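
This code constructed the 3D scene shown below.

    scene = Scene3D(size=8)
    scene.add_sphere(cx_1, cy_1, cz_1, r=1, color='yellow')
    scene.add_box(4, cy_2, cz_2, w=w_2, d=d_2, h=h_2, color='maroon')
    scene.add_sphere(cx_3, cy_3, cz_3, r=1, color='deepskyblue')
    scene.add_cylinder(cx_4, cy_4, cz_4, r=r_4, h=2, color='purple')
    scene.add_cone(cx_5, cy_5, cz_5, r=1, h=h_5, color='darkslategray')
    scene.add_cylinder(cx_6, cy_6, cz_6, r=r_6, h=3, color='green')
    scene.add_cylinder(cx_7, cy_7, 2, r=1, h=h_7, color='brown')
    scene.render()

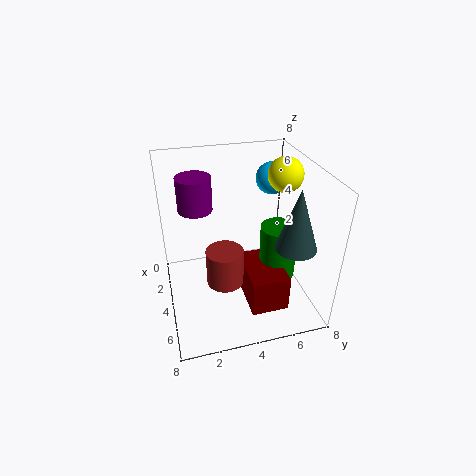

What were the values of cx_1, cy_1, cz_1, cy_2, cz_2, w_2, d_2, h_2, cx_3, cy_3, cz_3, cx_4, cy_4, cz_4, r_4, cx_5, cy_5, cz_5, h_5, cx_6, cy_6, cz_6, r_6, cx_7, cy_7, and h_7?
cx_1 = 3
cy_1 = 7
cz_1 = 7
cy_2 = 4
cz_2 = 1
w_2 = 3
d_2 = 2
h_2 = 2
cx_3 = 1
cy_3 = 7
cz_3 = 6
cx_4 = 2
cy_4 = 2
cz_4 = 5
r_4 = 1
cx_5 = 7
cy_5 = 6
cz_5 = 5
h_5 = 3
cx_6 = 5
cy_6 = 6
cz_6 = 2
r_6 = 1
cx_7 = 5
cy_7 = 3
h_7 = 2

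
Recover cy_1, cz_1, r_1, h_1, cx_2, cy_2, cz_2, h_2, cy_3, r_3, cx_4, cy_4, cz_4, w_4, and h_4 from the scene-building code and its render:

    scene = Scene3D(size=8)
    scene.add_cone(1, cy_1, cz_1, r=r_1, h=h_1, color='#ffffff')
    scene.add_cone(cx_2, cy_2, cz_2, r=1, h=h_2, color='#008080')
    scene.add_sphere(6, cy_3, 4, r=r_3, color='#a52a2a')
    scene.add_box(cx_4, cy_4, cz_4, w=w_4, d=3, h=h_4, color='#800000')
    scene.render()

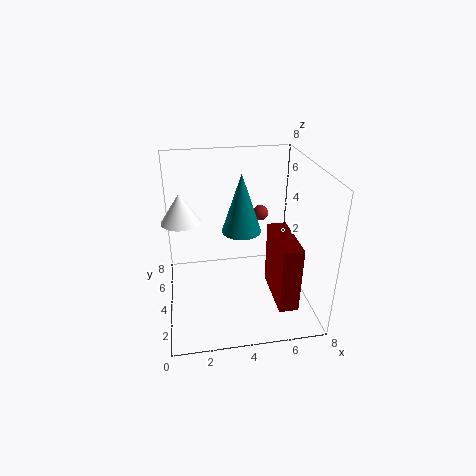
cy_1 = 3.5; cz_1 = 5.5; r_1 = 1; h_1 = 1.5; cx_2 = 4; cy_2 = 3; cz_2 = 5; h_2 = 3; cy_3 = 7; r_3 = 0.5; cx_4 = 5.5; cy_4 = 0.5; cz_4 = 1.5; w_4 = 1; h_4 = 3.5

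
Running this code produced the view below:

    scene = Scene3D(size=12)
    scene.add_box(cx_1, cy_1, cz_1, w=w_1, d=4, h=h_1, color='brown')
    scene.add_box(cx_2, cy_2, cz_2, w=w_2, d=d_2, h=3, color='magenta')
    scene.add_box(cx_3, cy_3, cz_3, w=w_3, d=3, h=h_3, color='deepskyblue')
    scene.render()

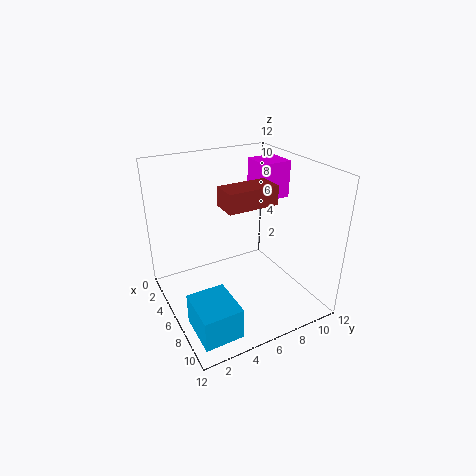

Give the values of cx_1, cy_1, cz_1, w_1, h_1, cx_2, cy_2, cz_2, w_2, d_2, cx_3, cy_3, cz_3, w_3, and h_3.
cx_1 = 6.5
cy_1 = 4
cz_1 = 9.5
w_1 = 2
h_1 = 1.5
cx_2 = 4
cy_2 = 8
cz_2 = 9
w_2 = 2.5
d_2 = 2.5
cx_3 = 8
cy_3 = 0.5
cz_3 = 1
w_3 = 3.5
h_3 = 2.5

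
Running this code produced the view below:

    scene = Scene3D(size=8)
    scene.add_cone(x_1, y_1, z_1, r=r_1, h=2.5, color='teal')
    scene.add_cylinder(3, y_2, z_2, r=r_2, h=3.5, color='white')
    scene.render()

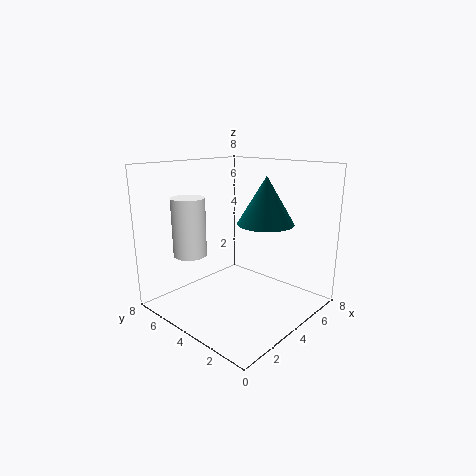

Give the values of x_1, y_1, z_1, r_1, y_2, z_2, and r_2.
x_1 = 4.5, y_1 = 2.5, z_1 = 5, r_1 = 1.5, y_2 = 7, z_2 = 2.5, r_2 = 1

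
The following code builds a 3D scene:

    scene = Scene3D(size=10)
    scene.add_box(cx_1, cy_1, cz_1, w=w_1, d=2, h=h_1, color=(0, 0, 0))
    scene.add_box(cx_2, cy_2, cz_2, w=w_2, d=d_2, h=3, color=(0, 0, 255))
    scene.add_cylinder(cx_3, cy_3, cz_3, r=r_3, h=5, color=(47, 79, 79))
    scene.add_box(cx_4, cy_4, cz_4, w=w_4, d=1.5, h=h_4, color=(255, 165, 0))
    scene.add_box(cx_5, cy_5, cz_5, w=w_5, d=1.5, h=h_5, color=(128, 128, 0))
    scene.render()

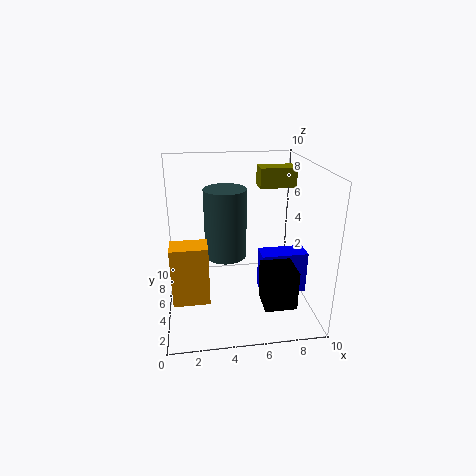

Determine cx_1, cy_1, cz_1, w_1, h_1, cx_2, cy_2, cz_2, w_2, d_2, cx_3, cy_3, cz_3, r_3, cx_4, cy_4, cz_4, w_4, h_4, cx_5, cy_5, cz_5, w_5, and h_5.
cx_1 = 6; cy_1 = 0.5; cz_1 = 2; w_1 = 2; h_1 = 2.5; cx_2 = 6.5; cy_2 = 3.75; cz_2 = 1; w_2 = 3.25; d_2 = 1.5; cx_3 = 4.25; cy_3 = 6; cz_3 = 3.25; r_3 = 1.5; cx_4 = 0.5; cy_4 = 1.5; cz_4 = 2.25; w_4 = 2.25; h_4 = 3.75; cx_5 = 7; cy_5 = 7.25; cz_5 = 7.75; w_5 = 2.75; h_5 = 1.5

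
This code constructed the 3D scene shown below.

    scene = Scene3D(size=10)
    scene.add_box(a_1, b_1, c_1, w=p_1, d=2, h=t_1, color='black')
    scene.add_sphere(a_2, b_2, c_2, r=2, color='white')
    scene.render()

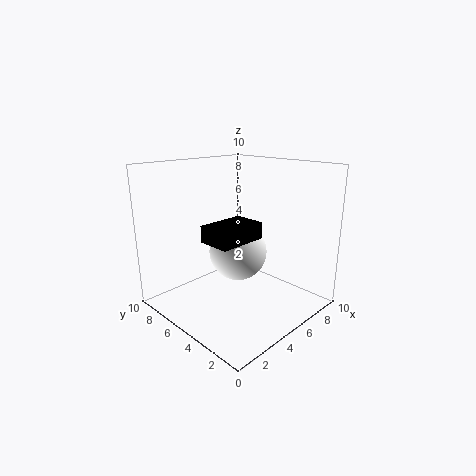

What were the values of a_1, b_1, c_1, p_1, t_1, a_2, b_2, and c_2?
a_1 = 1, b_1 = 2, c_1 = 6, p_1 = 3, t_1 = 1, a_2 = 5, b_2 = 5, c_2 = 4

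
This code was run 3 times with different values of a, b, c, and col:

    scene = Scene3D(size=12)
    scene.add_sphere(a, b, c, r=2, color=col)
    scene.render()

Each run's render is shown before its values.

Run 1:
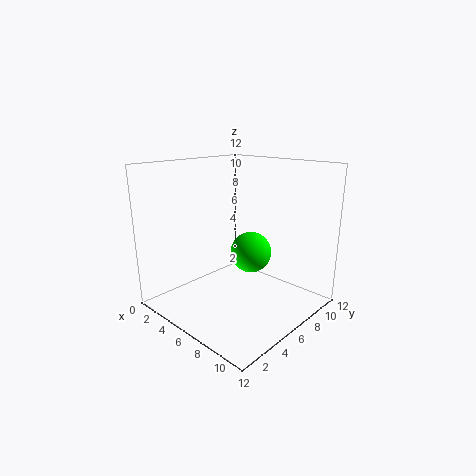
a = 4; b = 10; c = 3; col = 'lime'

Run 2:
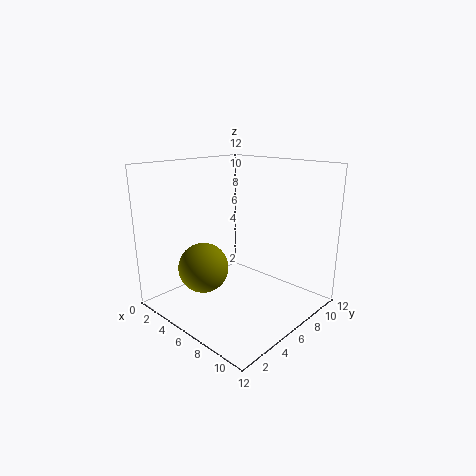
a = 5; b = 3; c = 4; col = 'olive'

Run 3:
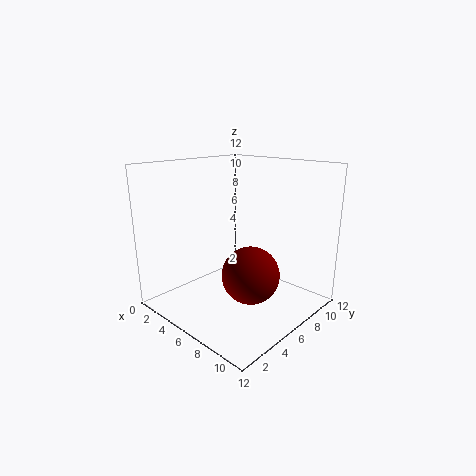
a = 10; b = 3; c = 5; col = 'maroon'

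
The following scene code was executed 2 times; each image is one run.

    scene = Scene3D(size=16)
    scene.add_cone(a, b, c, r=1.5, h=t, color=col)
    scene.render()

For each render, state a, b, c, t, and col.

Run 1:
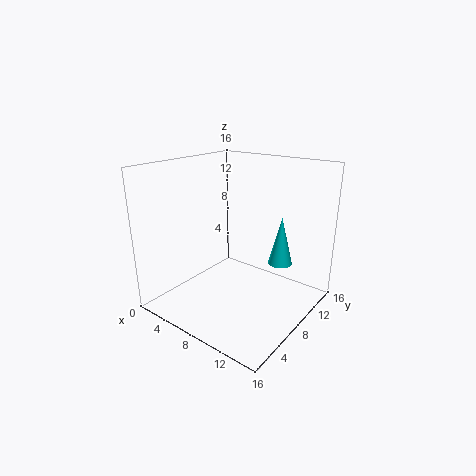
a = 10.25, b = 13.75, c = 3.25, t = 6, col = 'cyan'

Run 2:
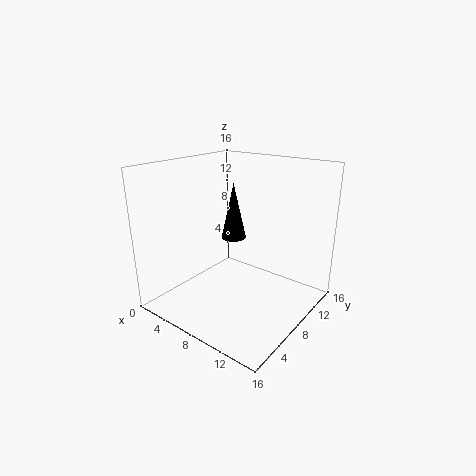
a = 5.25, b = 10.75, c = 6.5, t = 6.75, col = 'black'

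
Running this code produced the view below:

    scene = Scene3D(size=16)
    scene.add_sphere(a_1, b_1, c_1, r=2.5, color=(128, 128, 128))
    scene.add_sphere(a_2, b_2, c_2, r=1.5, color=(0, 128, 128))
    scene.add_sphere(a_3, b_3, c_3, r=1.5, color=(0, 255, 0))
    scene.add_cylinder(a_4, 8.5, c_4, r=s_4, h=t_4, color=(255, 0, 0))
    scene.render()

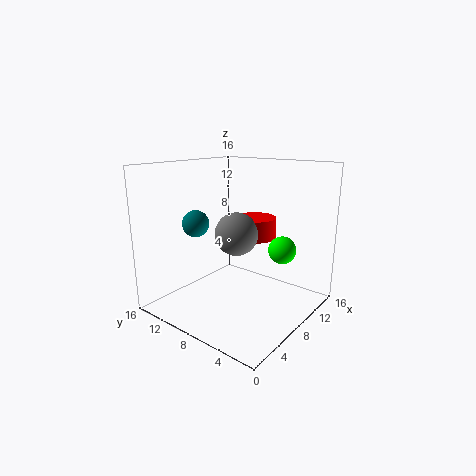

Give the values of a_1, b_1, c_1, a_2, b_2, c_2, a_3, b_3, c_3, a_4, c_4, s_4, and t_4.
a_1 = 9, b_1 = 9, c_1 = 8, a_2 = 5.5, b_2 = 12, c_2 = 9.5, a_3 = 10, b_3 = 3.5, c_3 = 7, a_4 = 12, c_4 = 7, s_4 = 2.5, t_4 = 2.5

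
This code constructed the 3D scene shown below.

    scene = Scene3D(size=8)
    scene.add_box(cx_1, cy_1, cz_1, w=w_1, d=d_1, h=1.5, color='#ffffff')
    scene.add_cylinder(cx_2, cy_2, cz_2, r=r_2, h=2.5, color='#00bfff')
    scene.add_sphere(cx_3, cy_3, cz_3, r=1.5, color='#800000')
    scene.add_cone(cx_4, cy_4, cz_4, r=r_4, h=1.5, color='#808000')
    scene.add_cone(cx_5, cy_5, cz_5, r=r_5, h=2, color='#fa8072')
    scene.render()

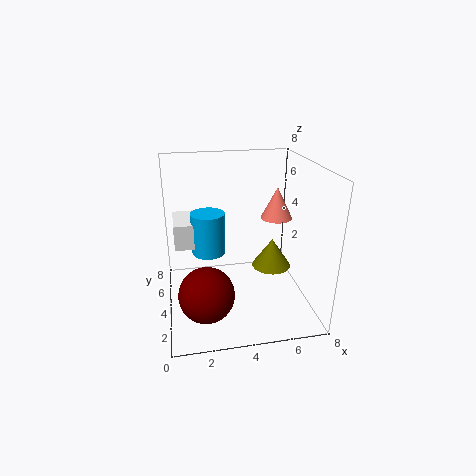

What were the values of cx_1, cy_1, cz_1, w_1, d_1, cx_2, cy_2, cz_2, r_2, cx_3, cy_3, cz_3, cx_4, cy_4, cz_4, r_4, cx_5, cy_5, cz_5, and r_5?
cx_1 = 0.5; cy_1 = 5; cz_1 = 3; w_1 = 2; d_1 = 2.5; cx_2 = 2.5; cy_2 = 5.5; cz_2 = 2.5; r_2 = 1; cx_3 = 2; cy_3 = 2.5; cz_3 = 1.5; cx_4 = 5.5; cy_4 = 2.5; cz_4 = 3; r_4 = 1; cx_5 = 7; cy_5 = 6.5; cz_5 = 4; r_5 = 1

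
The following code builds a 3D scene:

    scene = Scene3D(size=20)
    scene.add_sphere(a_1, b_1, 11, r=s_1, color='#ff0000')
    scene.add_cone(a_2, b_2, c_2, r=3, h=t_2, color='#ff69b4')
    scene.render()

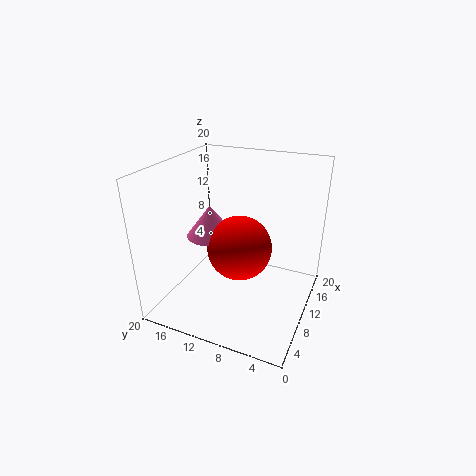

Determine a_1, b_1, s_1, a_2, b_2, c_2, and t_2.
a_1 = 6; b_1 = 8; s_1 = 4; a_2 = 6; b_2 = 12; c_2 = 12; t_2 = 4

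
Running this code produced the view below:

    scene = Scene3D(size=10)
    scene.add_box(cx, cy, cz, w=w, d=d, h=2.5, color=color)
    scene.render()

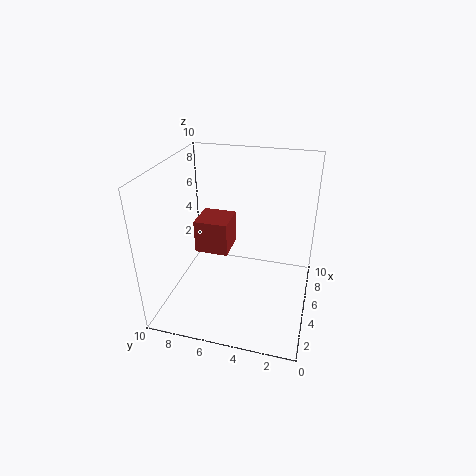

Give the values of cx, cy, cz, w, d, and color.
cx = 5.5, cy = 6, cz = 3, w = 2.5, d = 2.5, color = 'brown'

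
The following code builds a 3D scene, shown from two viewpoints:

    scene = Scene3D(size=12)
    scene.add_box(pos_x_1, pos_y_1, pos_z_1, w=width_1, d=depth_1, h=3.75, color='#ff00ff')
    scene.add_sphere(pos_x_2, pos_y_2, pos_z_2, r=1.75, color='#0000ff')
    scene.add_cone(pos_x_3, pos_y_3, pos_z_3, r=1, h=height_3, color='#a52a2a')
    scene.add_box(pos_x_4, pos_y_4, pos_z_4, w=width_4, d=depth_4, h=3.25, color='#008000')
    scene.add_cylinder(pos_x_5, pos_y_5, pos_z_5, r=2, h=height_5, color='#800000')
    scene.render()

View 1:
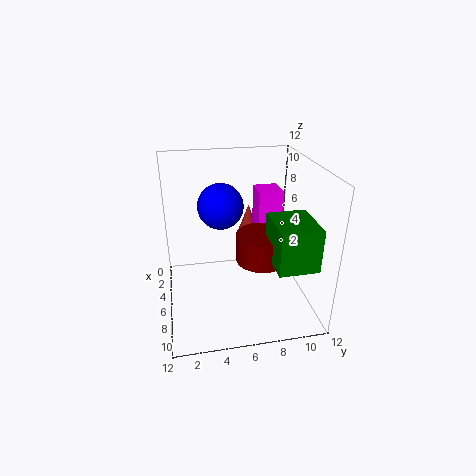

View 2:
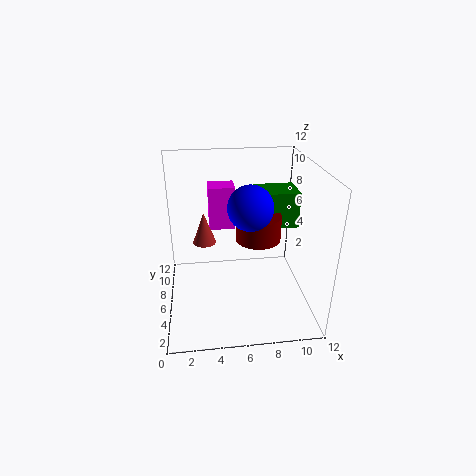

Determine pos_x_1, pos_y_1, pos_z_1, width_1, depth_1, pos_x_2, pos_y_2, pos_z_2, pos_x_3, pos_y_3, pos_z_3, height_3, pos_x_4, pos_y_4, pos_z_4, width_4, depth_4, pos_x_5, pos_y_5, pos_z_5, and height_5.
pos_x_1 = 3.75
pos_y_1 = 7.75
pos_z_1 = 6
width_1 = 2.25
depth_1 = 2
pos_x_2 = 6.75
pos_y_2 = 4.5
pos_z_2 = 9.25
pos_x_3 = 3.25
pos_y_3 = 7.5
pos_z_3 = 5
height_3 = 2.75
pos_x_4 = 8
pos_y_4 = 7.75
pos_z_4 = 5.75
width_4 = 3.75
depth_4 = 3
pos_x_5 = 8
pos_y_5 = 7.5
pos_z_5 = 5
height_5 = 2.25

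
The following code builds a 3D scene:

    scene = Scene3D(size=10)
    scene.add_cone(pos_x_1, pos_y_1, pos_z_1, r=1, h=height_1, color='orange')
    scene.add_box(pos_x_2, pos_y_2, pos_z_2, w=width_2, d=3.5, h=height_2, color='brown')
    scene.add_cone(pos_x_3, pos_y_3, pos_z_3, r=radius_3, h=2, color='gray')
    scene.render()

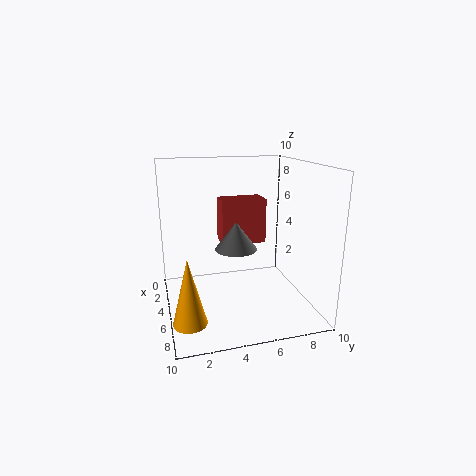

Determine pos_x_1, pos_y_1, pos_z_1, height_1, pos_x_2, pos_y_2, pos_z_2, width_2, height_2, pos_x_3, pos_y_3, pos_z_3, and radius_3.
pos_x_1 = 9, pos_y_1 = 1, pos_z_1 = 1.5, height_1 = 4, pos_x_2 = 0.5, pos_y_2 = 4.5, pos_z_2 = 3.5, width_2 = 2, height_2 = 3.5, pos_x_3 = 4.5, pos_y_3 = 5, pos_z_3 = 4, radius_3 = 1.5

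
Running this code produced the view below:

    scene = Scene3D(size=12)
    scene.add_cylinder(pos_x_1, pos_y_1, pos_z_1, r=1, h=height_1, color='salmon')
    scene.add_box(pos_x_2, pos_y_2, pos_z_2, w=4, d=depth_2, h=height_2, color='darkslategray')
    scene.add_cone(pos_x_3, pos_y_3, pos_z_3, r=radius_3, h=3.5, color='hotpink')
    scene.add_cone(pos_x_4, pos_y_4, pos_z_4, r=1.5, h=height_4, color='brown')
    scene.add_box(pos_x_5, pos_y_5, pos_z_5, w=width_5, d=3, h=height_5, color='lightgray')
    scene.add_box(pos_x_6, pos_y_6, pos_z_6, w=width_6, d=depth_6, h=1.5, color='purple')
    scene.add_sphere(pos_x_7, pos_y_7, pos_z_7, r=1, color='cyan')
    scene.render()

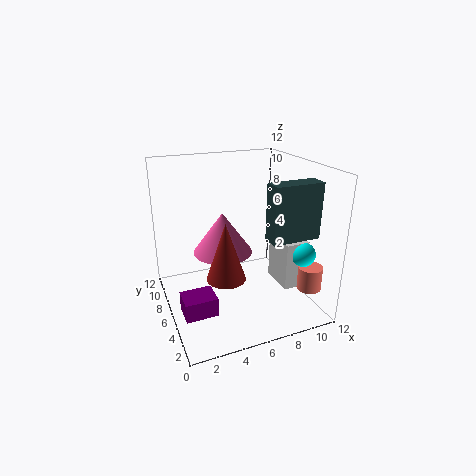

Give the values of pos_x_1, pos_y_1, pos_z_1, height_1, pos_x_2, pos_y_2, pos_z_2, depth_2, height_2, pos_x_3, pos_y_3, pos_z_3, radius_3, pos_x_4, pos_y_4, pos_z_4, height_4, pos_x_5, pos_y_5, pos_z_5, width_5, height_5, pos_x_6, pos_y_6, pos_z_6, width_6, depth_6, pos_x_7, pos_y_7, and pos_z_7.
pos_x_1 = 11, pos_y_1 = 2.5, pos_z_1 = 2, height_1 = 2, pos_x_2 = 7.5, pos_y_2 = 2.5, pos_z_2 = 6.5, depth_2 = 1.5, height_2 = 4.5, pos_x_3 = 5, pos_y_3 = 7, pos_z_3 = 4.5, radius_3 = 2.5, pos_x_4 = 4, pos_y_4 = 3.5, pos_z_4 = 4, height_4 = 4.5, pos_x_5 = 9, pos_y_5 = 3, pos_z_5 = 2, width_5 = 2, height_5 = 4, pos_x_6 = 0.5, pos_y_6 = 2.5, pos_z_6 = 1.5, width_6 = 2.5, depth_6 = 2, pos_x_7 = 10.5, pos_y_7 = 3, pos_z_7 = 5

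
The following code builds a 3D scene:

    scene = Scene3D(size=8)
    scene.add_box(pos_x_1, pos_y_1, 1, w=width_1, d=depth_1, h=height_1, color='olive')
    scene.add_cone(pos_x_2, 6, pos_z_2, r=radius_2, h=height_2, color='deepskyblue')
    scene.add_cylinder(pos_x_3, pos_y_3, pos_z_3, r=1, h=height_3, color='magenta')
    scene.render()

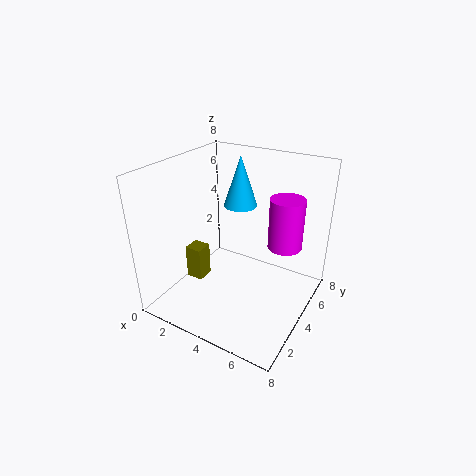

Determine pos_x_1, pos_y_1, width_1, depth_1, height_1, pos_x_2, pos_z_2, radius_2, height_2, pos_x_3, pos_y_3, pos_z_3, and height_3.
pos_x_1 = 1
pos_y_1 = 3
width_1 = 1
depth_1 = 1
height_1 = 2
pos_x_2 = 3
pos_z_2 = 5
radius_2 = 1
height_2 = 3
pos_x_3 = 6
pos_y_3 = 6
pos_z_3 = 3
height_3 = 3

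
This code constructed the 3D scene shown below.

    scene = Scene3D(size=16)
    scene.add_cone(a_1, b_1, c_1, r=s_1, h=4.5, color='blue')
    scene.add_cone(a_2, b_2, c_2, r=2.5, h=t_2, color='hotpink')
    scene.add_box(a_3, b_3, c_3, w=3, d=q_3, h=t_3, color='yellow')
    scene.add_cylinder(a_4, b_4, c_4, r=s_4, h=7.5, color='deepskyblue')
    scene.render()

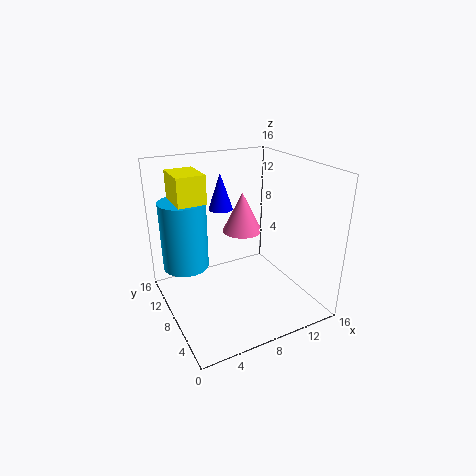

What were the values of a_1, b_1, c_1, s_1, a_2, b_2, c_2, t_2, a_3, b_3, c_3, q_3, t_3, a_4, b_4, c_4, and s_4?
a_1 = 8.5
b_1 = 13.5
c_1 = 9.5
s_1 = 1.5
a_2 = 11
b_2 = 12.5
c_2 = 6.5
t_2 = 5
a_3 = 1.5
b_3 = 8
c_3 = 12.5
q_3 = 4
t_3 = 3
a_4 = 2.5
b_4 = 10
c_4 = 5
s_4 = 2.5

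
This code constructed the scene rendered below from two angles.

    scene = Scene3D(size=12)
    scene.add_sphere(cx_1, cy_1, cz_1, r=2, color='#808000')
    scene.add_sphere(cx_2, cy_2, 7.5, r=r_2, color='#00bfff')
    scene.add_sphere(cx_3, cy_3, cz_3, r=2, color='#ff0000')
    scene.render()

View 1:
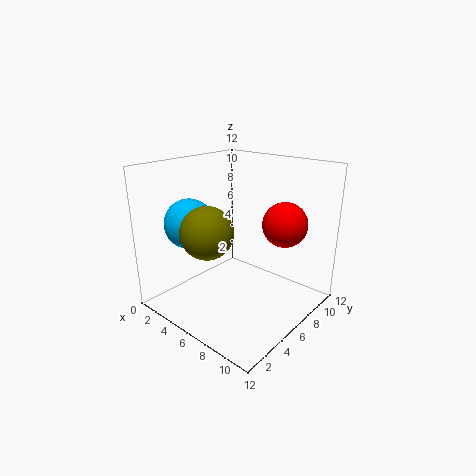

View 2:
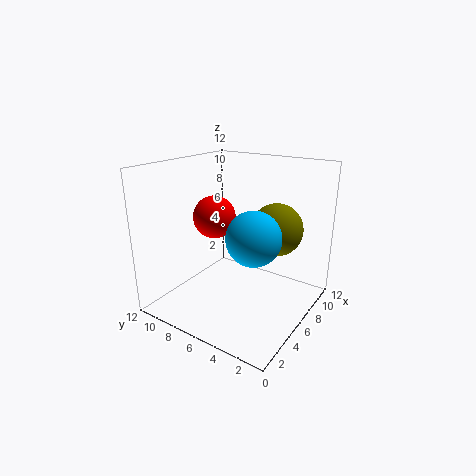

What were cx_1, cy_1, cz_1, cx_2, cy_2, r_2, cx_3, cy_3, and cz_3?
cx_1 = 6
cy_1 = 2.5
cz_1 = 7.5
cx_2 = 3.5
cy_2 = 3
r_2 = 2
cx_3 = 8
cy_3 = 10
cz_3 = 6.5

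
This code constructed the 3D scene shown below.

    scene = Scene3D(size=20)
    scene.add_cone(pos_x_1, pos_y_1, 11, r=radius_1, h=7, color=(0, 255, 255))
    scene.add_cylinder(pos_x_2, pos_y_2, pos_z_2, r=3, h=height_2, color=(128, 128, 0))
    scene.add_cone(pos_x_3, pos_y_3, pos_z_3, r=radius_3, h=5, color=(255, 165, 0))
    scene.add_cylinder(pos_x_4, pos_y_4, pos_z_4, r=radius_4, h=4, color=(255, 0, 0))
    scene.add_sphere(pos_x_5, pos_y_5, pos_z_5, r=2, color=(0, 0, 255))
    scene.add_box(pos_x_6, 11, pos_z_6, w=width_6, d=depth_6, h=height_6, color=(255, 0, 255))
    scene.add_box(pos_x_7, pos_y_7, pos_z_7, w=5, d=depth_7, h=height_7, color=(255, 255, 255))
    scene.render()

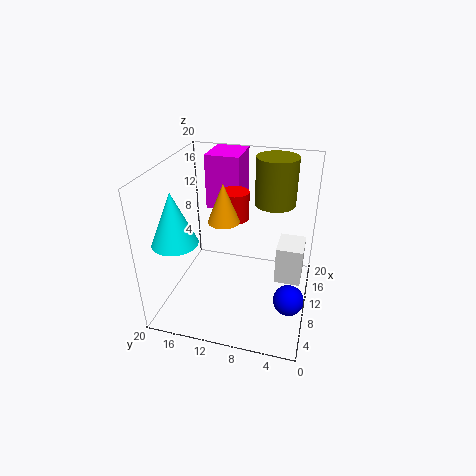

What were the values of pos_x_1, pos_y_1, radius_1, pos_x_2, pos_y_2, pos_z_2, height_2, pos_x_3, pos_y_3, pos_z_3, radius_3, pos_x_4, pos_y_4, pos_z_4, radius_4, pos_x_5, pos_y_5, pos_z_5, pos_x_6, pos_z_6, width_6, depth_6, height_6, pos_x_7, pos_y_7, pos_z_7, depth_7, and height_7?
pos_x_1 = 5
pos_y_1 = 17
radius_1 = 3
pos_x_2 = 16
pos_y_2 = 6
pos_z_2 = 13
height_2 = 7
pos_x_3 = 7
pos_y_3 = 11
pos_z_3 = 14
radius_3 = 2
pos_x_4 = 12
pos_y_4 = 11
pos_z_4 = 12
radius_4 = 2
pos_x_5 = 6
pos_y_5 = 2
pos_z_5 = 4
pos_x_6 = 14
pos_z_6 = 12
width_6 = 6
depth_6 = 5
height_6 = 8
pos_x_7 = 13
pos_y_7 = 1
pos_z_7 = 1
depth_7 = 4
height_7 = 6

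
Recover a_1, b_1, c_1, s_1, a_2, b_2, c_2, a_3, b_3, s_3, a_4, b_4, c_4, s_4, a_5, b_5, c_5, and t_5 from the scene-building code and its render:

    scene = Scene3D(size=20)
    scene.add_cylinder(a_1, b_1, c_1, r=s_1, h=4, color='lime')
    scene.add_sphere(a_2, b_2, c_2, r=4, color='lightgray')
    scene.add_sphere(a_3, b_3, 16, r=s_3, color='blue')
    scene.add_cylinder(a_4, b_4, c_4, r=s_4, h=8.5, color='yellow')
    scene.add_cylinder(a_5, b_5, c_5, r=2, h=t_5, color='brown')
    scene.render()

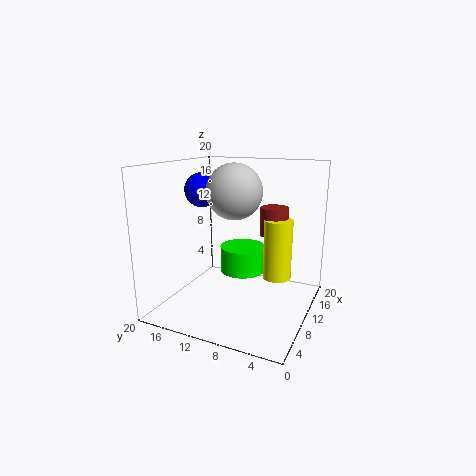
a_1 = 15; b_1 = 11.5; c_1 = 3; s_1 = 3.5; a_2 = 12; b_2 = 11.5; c_2 = 16; a_3 = 11.5; b_3 = 16.5; s_3 = 2.5; a_4 = 12.5; b_4 = 5; c_4 = 4; s_4 = 2; a_5 = 13.5; b_5 = 6; c_5 = 10; t_5 = 4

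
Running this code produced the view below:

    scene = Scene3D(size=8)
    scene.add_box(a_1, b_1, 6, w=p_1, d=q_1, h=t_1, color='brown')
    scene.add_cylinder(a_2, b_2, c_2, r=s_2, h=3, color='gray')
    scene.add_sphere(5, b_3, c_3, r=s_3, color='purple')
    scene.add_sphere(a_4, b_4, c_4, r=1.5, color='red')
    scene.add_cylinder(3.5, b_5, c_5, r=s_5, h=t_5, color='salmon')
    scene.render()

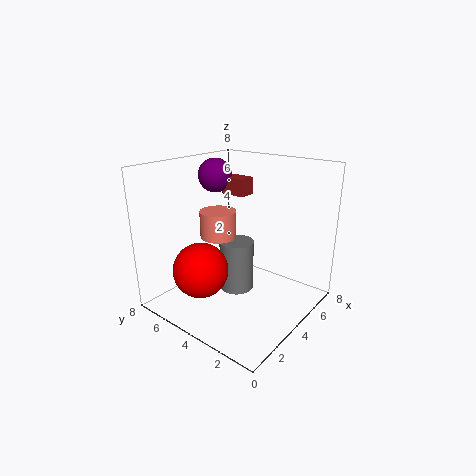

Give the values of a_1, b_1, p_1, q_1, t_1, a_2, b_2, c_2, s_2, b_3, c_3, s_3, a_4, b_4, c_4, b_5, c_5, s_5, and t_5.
a_1 = 5, b_1 = 4.5, p_1 = 1, q_1 = 1.5, t_1 = 1, a_2 = 4.5, b_2 = 4.5, c_2 = 0.5, s_2 = 1, b_3 = 6.5, c_3 = 7, s_3 = 1, a_4 = 2, b_4 = 5, c_4 = 2.5, b_5 = 5, c_5 = 4, s_5 = 1, t_5 = 1.5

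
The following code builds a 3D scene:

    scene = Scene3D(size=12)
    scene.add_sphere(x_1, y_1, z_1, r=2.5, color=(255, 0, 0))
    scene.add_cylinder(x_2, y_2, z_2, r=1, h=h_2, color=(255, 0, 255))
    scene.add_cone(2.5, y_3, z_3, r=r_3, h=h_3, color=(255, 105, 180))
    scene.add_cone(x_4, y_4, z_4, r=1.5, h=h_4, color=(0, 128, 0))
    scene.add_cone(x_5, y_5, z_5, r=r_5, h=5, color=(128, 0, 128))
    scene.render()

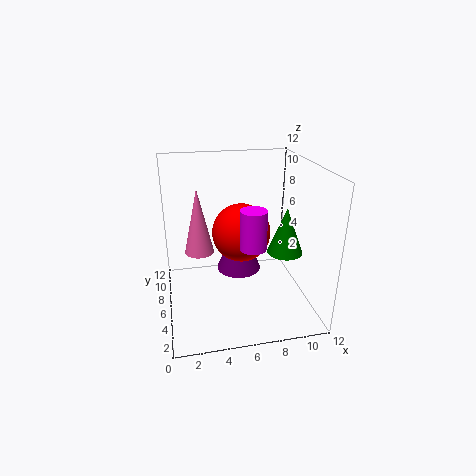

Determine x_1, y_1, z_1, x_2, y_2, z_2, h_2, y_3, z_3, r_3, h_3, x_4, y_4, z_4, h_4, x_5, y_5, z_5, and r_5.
x_1 = 6.5; y_1 = 7; z_1 = 6; x_2 = 6.5; y_2 = 3; z_2 = 6.5; h_2 = 3; y_3 = 2.5; z_3 = 7; r_3 = 1; h_3 = 4.5; x_4 = 10; y_4 = 5.5; z_4 = 4.5; h_4 = 4; x_5 = 6.5; y_5 = 8; z_5 = 2; r_5 = 2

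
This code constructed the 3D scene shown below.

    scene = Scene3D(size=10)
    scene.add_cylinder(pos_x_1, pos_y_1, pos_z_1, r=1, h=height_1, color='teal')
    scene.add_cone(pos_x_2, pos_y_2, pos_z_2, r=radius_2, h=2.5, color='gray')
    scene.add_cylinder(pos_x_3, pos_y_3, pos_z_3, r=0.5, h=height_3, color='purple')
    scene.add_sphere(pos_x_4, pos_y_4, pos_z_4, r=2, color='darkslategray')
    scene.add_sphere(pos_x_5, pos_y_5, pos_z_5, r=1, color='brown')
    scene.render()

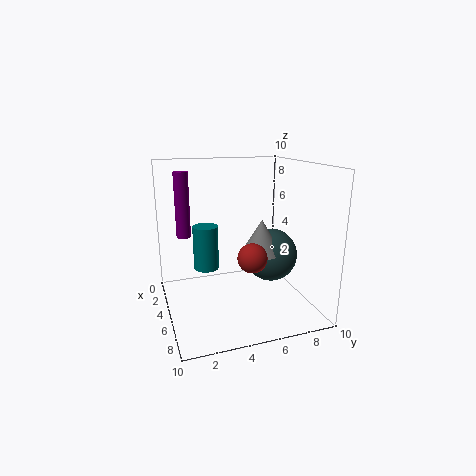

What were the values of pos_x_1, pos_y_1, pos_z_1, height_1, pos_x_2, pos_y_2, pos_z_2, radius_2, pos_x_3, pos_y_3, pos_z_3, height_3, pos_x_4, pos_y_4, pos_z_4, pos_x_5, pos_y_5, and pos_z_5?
pos_x_1 = 1.5; pos_y_1 = 3.5; pos_z_1 = 1.5; height_1 = 3.5; pos_x_2 = 4.5; pos_y_2 = 7; pos_z_2 = 3.5; radius_2 = 1.5; pos_x_3 = 3.5; pos_y_3 = 1.5; pos_z_3 = 5; height_3 = 4.5; pos_x_4 = 4; pos_y_4 = 8; pos_z_4 = 3; pos_x_5 = 6.5; pos_y_5 = 5.5; pos_z_5 = 4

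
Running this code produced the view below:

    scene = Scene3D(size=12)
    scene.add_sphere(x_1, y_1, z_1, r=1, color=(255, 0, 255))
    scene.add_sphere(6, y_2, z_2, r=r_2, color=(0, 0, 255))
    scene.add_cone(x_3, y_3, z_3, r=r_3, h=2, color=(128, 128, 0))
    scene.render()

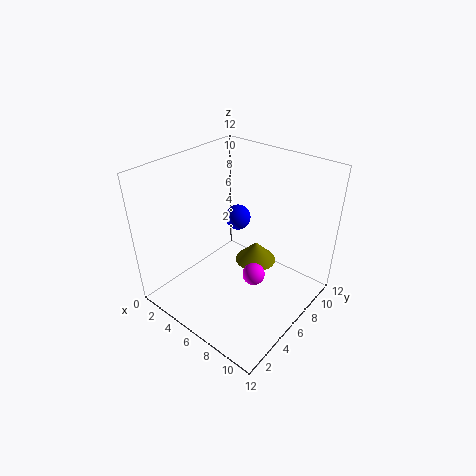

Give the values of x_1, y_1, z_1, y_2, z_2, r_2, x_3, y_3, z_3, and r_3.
x_1 = 7; y_1 = 7; z_1 = 2; y_2 = 6; z_2 = 8; r_2 = 1; x_3 = 5; y_3 = 10; z_3 = 1; r_3 = 2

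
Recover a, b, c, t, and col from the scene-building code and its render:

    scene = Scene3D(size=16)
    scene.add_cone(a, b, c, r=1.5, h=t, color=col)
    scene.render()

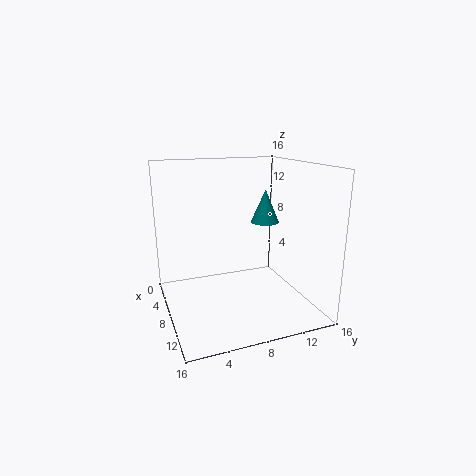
a = 9.5
b = 10.5
c = 10
t = 3.5
col = 'teal'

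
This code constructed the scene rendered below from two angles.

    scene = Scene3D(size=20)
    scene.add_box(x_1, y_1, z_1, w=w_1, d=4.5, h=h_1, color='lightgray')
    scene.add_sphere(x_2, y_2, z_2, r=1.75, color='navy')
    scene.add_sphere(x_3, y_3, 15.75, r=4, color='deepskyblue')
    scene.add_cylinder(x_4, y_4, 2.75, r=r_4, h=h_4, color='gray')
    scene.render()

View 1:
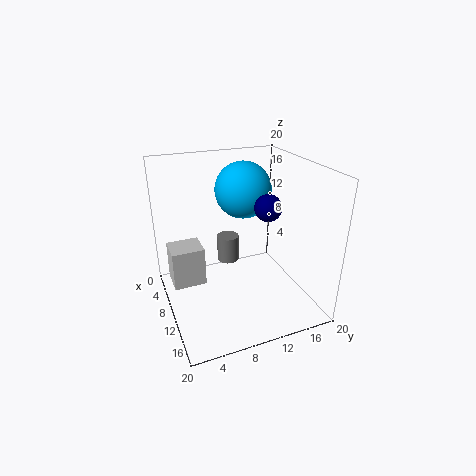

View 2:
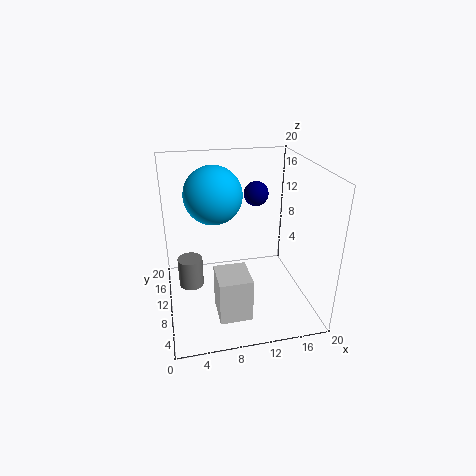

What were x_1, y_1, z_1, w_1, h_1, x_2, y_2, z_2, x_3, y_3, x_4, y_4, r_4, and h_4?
x_1 = 5.75; y_1 = 0.75; z_1 = 3.5; w_1 = 4; h_1 = 5.5; x_2 = 13.25; y_2 = 12.75; z_2 = 15.25; x_3 = 7; y_3 = 12; x_4 = 3.25; y_4 = 11; r_4 = 1.75; h_4 = 4.25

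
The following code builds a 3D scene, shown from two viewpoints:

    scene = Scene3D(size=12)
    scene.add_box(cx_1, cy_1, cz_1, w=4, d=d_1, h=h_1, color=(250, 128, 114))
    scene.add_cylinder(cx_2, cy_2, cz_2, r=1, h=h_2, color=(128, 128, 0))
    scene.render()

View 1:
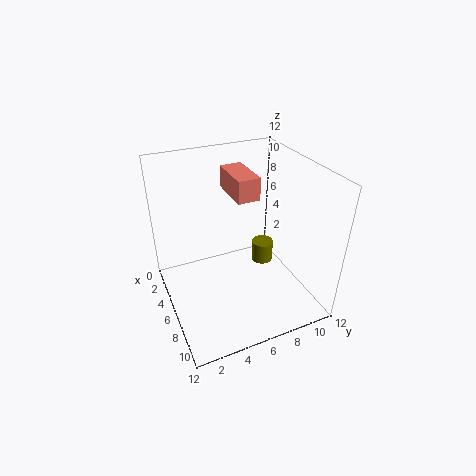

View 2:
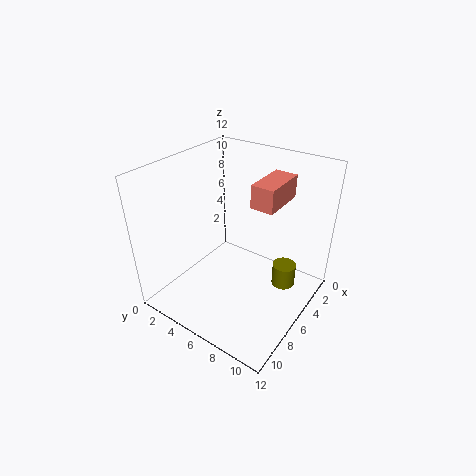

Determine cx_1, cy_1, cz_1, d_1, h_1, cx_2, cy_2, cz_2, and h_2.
cx_1 = 1, cy_1 = 6.5, cz_1 = 8.5, d_1 = 2, h_1 = 2, cx_2 = 4, cy_2 = 9.5, cz_2 = 1.5, h_2 = 2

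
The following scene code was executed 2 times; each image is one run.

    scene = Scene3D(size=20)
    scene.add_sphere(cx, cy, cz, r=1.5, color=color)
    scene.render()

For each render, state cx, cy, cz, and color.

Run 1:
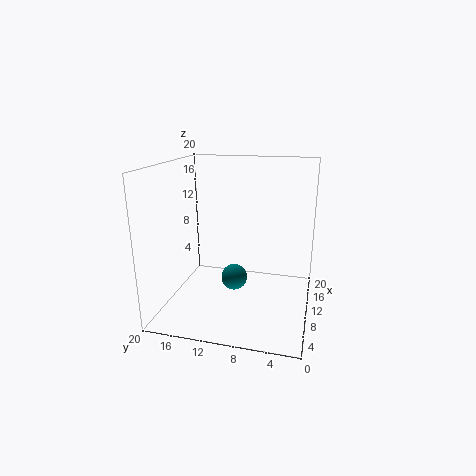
cx = 2.5; cy = 8.5; cz = 8; color = 'teal'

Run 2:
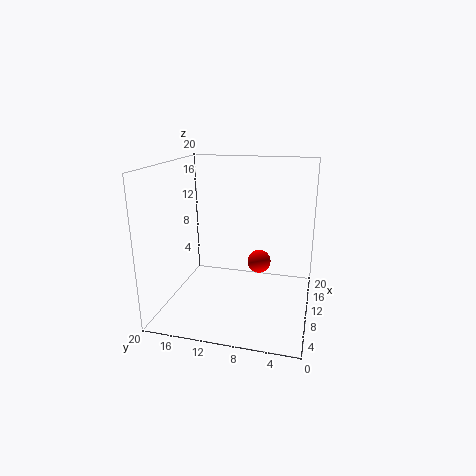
cx = 7.5; cy = 6.5; cz = 8; color = 'red'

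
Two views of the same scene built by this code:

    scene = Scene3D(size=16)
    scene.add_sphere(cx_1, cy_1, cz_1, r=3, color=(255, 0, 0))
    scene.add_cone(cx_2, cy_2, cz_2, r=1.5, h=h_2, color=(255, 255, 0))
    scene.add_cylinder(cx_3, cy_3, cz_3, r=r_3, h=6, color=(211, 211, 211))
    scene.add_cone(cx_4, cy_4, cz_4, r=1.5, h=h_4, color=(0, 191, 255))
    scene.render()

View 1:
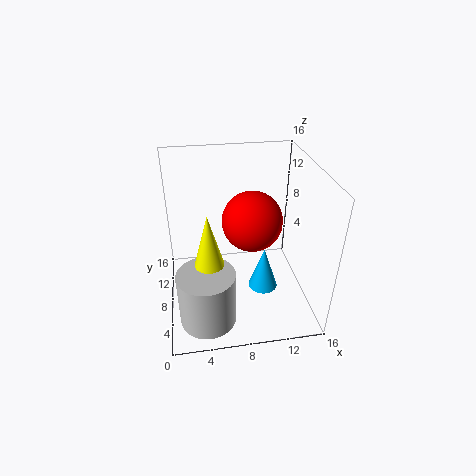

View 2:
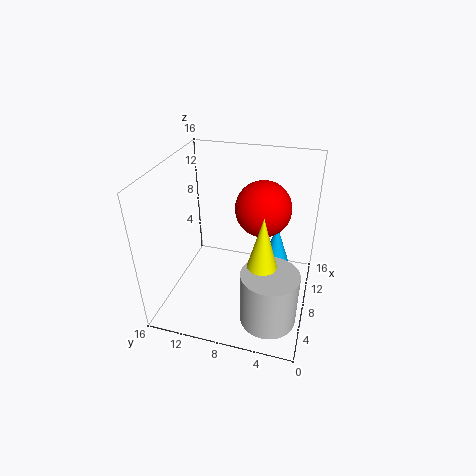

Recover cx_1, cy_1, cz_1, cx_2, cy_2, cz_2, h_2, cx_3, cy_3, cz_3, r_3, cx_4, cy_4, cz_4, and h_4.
cx_1 = 9
cy_1 = 5.5
cz_1 = 11.5
cx_2 = 4.5
cy_2 = 4.5
cz_2 = 7.5
h_2 = 5.5
cx_3 = 4
cy_3 = 3.5
cz_3 = 1
r_3 = 3
cx_4 = 10
cy_4 = 4
cz_4 = 4.5
h_4 = 4.5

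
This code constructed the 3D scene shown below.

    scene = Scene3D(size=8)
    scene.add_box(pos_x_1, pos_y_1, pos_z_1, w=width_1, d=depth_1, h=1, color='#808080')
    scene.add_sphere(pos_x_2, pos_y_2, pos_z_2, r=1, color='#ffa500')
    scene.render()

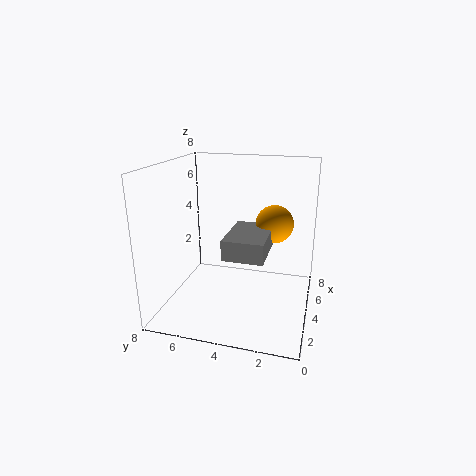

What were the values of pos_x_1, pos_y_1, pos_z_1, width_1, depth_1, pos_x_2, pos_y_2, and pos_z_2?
pos_x_1 = 1, pos_y_1 = 2, pos_z_1 = 4, width_1 = 3, depth_1 = 2, pos_x_2 = 4, pos_y_2 = 2, pos_z_2 = 5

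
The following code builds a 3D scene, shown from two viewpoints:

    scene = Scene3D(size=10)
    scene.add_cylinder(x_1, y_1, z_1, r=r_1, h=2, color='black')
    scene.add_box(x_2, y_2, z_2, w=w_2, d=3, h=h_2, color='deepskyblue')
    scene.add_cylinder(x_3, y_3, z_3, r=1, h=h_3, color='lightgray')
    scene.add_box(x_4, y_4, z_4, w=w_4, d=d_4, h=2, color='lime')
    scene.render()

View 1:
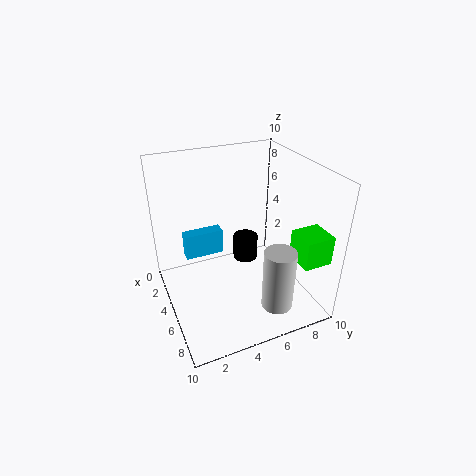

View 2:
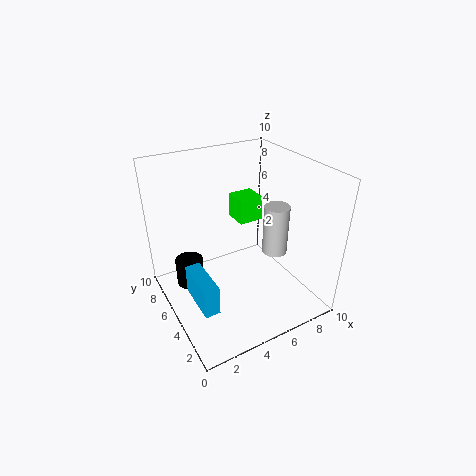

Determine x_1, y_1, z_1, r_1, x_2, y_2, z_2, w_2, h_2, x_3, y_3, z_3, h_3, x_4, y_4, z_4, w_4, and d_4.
x_1 = 2, y_1 = 7, z_1 = 1, r_1 = 1, x_2 = 1, y_2 = 2, z_2 = 2, w_2 = 1, h_2 = 2, x_3 = 9, y_3 = 6, z_3 = 2, h_3 = 4, x_4 = 7, y_4 = 8, z_4 = 4, w_4 = 2, d_4 = 2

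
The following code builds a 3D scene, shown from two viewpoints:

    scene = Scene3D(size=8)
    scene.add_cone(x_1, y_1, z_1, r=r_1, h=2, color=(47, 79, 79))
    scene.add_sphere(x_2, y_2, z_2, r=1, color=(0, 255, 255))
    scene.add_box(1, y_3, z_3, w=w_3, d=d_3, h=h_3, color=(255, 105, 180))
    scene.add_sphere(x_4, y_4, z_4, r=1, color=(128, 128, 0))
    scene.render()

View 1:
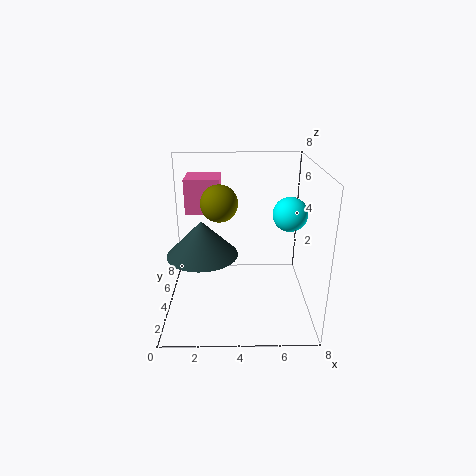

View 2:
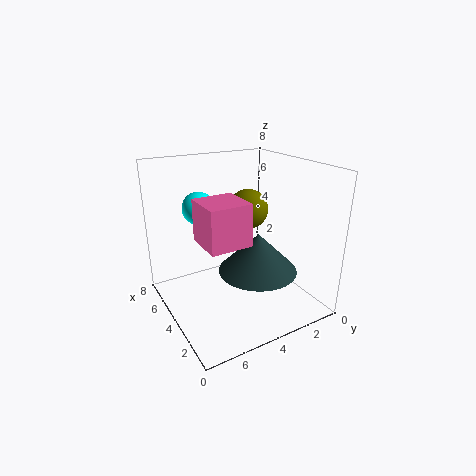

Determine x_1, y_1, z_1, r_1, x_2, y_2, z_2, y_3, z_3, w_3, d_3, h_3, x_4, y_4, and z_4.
x_1 = 2, y_1 = 4, z_1 = 3, r_1 = 2, x_2 = 7, y_2 = 5, z_2 = 5, y_3 = 5, z_3 = 5, w_3 = 2, d_3 = 2, h_3 = 2, x_4 = 3, y_4 = 4, z_4 = 6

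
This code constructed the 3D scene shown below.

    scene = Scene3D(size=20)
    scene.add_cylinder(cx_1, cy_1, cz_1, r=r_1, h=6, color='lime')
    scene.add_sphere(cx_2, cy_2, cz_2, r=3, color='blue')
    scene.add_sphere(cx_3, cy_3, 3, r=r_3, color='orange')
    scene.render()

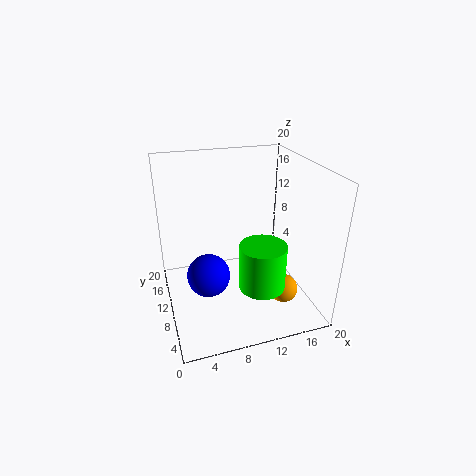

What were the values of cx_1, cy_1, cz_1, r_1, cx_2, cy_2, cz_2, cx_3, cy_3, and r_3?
cx_1 = 11.5, cy_1 = 4.5, cz_1 = 5.5, r_1 = 3, cx_2 = 5.5, cy_2 = 9.5, cz_2 = 5, cx_3 = 15.5, cy_3 = 6, r_3 = 2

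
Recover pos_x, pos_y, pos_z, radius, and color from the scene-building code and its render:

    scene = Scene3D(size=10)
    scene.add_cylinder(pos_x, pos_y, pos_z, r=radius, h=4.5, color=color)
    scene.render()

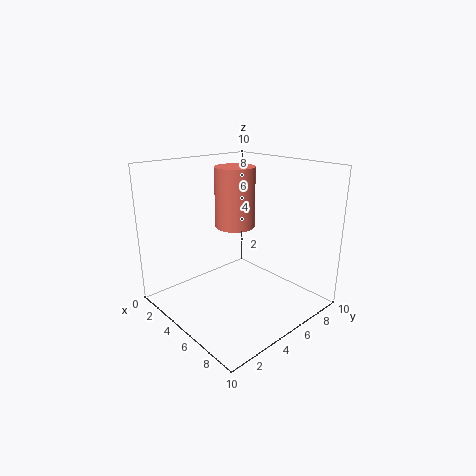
pos_x = 3; pos_y = 6.5; pos_z = 5; radius = 1.5; color = 'salmon'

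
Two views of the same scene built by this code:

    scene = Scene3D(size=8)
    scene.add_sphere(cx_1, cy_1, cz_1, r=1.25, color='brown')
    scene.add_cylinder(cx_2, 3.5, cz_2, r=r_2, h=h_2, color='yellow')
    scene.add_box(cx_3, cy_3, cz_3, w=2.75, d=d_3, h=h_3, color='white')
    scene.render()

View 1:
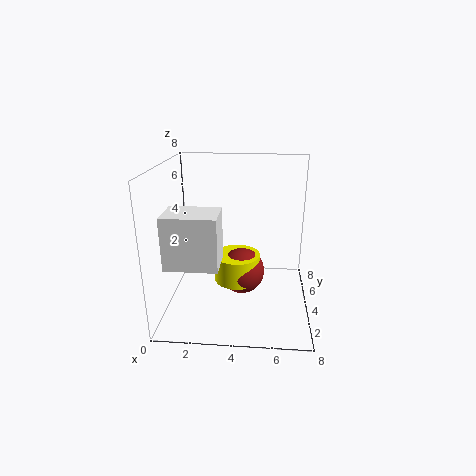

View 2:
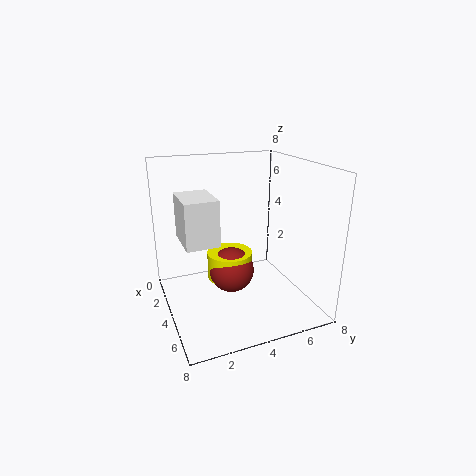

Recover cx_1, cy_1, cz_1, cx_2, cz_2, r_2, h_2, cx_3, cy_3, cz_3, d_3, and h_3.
cx_1 = 4.25
cy_1 = 3.5
cz_1 = 2.25
cx_2 = 4
cz_2 = 1.75
r_2 = 1.25
h_2 = 1.5
cx_3 = 0.5
cy_3 = 1.25
cz_3 = 3.25
d_3 = 2
h_3 = 2.75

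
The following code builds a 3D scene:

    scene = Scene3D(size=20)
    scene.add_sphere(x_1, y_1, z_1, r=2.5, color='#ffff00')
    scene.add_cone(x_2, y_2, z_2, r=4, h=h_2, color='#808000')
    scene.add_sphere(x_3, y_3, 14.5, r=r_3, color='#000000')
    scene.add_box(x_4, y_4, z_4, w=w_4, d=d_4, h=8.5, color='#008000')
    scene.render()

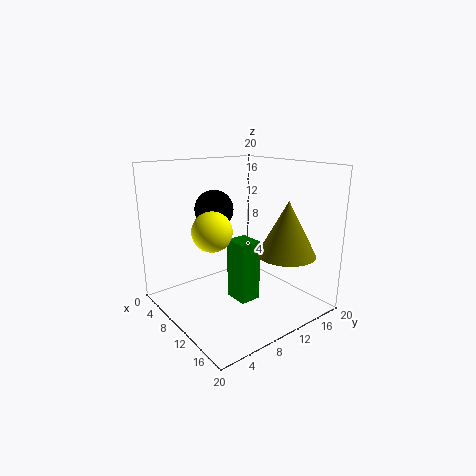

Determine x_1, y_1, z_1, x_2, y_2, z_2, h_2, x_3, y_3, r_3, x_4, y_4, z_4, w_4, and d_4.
x_1 = 12
y_1 = 4.5
z_1 = 12.5
x_2 = 15
y_2 = 14.5
z_2 = 8
h_2 = 7.5
x_3 = 9.5
y_3 = 6.5
r_3 = 2.5
x_4 = 9.5
y_4 = 8.5
z_4 = 1.5
w_4 = 3.5
d_4 = 3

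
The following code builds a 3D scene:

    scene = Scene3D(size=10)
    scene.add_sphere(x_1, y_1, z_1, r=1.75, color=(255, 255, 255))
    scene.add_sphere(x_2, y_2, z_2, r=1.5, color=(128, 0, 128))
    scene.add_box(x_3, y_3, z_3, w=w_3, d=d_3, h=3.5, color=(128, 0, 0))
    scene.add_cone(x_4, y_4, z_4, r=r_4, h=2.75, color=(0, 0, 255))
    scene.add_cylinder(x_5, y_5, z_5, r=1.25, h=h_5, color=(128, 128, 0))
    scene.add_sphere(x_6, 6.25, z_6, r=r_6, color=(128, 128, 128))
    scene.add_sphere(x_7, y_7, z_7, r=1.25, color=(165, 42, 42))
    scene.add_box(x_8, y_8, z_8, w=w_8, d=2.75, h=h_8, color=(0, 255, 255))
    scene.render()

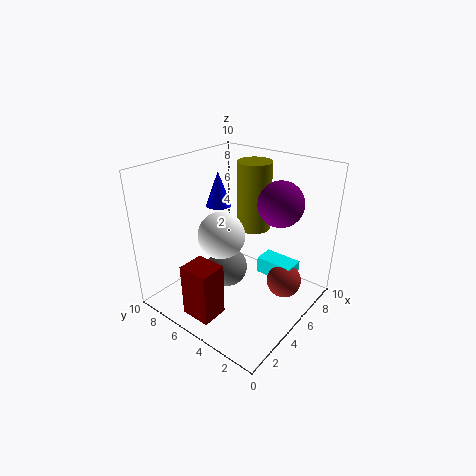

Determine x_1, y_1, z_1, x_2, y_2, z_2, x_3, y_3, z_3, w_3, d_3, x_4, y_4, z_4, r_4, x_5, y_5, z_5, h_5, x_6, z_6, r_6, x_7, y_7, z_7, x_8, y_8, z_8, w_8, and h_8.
x_1 = 5.25; y_1 = 6.75; z_1 = 4.5; x_2 = 6.25; y_2 = 2.5; z_2 = 7.75; x_3 = 0.25; y_3 = 3.75; z_3 = 1.25; w_3 = 1.75; d_3 = 2; x_4 = 7.25; y_4 = 8.75; z_4 = 5.75; r_4 = 1; x_5 = 7.5; y_5 = 5.5; z_5 = 4.75; h_5 = 5; x_6 = 5.25; z_6 = 2; r_6 = 1.5; x_7 = 7; y_7 = 2.25; z_7 = 1.5; x_8 = 6.75; y_8 = 1.75; z_8 = 1.5; w_8 = 1.5; h_8 = 1.25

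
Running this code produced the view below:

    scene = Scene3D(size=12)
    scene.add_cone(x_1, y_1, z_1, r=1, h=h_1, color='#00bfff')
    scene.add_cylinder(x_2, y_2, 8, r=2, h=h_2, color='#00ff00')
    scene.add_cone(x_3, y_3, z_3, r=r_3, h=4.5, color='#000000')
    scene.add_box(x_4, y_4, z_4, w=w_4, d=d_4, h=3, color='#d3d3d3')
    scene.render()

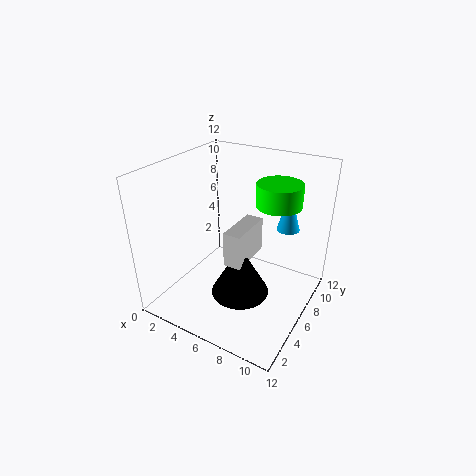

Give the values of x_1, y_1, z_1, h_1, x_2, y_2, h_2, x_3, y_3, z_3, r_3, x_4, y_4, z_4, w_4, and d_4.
x_1 = 9; y_1 = 9.5; z_1 = 6; h_1 = 3.5; x_2 = 8; y_2 = 9.5; h_2 = 2; x_3 = 6.5; y_3 = 5.5; z_3 = 1; r_3 = 2.5; x_4 = 5.5; y_4 = 4.5; z_4 = 4; w_4 = 1.5; d_4 = 4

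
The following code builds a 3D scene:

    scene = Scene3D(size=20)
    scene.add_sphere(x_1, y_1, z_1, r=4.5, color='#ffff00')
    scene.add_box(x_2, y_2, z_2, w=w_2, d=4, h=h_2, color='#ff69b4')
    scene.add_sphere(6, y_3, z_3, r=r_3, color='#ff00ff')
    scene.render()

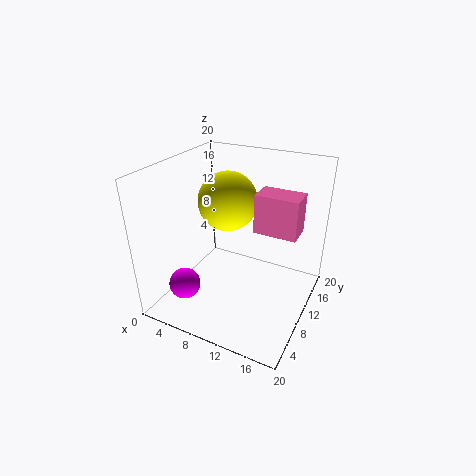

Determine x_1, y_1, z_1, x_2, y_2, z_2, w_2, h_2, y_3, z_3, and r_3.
x_1 = 6
y_1 = 14.5
z_1 = 13
x_2 = 10.5
y_2 = 14
z_2 = 9
w_2 = 6.5
h_2 = 6
y_3 = 2.5
z_3 = 6
r_3 = 2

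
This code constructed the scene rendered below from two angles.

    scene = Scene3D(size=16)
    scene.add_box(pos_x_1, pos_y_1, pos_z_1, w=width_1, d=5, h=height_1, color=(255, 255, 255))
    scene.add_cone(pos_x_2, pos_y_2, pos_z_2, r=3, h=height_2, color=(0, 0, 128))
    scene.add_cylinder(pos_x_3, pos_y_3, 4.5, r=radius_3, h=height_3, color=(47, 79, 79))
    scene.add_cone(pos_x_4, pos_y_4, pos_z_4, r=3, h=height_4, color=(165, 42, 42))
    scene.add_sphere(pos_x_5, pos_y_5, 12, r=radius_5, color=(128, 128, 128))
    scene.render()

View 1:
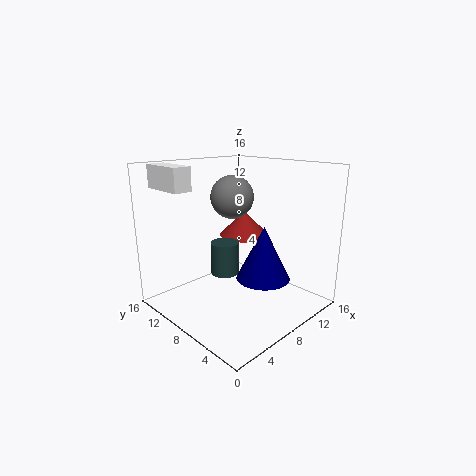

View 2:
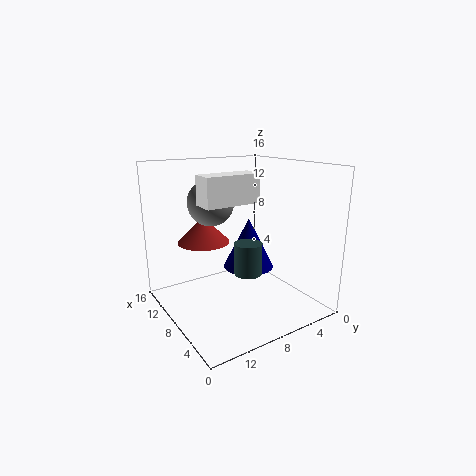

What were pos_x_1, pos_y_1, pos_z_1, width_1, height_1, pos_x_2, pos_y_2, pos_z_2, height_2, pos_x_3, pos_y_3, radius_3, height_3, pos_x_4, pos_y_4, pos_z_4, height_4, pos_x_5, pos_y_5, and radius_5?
pos_x_1 = 1.5, pos_y_1 = 10, pos_z_1 = 13.5, width_1 = 2, height_1 = 2.5, pos_x_2 = 9.5, pos_y_2 = 5.5, pos_z_2 = 3.5, height_2 = 6, pos_x_3 = 6, pos_y_3 = 8, radius_3 = 1.5, height_3 = 3.5, pos_x_4 = 11.5, pos_y_4 = 10.5, pos_z_4 = 7, height_4 = 3, pos_x_5 = 9.5, pos_y_5 = 10.5, radius_5 = 2.5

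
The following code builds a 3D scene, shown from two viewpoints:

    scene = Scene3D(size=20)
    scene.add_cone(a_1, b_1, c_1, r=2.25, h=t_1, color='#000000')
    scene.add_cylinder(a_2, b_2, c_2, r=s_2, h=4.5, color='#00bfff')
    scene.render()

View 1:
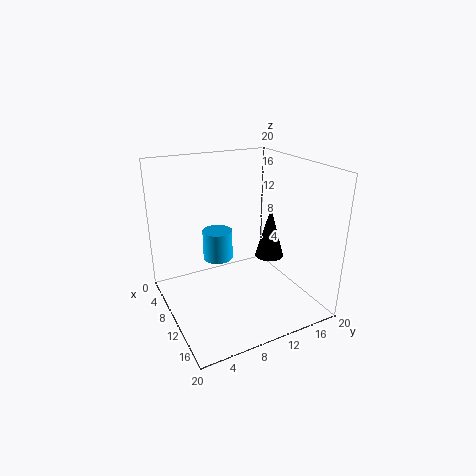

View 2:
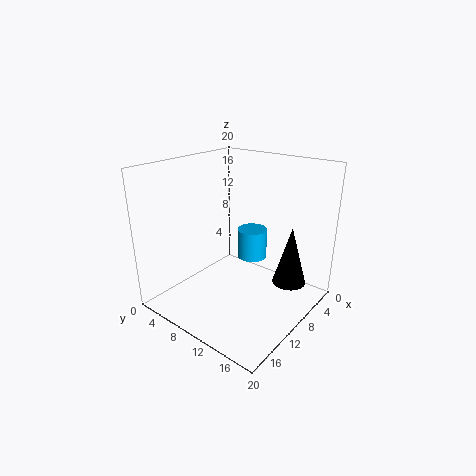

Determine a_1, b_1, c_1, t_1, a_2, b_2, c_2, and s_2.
a_1 = 7.5
b_1 = 17
c_1 = 4.5
t_1 = 8
a_2 = 5.25
b_2 = 9
c_2 = 5
s_2 = 2.25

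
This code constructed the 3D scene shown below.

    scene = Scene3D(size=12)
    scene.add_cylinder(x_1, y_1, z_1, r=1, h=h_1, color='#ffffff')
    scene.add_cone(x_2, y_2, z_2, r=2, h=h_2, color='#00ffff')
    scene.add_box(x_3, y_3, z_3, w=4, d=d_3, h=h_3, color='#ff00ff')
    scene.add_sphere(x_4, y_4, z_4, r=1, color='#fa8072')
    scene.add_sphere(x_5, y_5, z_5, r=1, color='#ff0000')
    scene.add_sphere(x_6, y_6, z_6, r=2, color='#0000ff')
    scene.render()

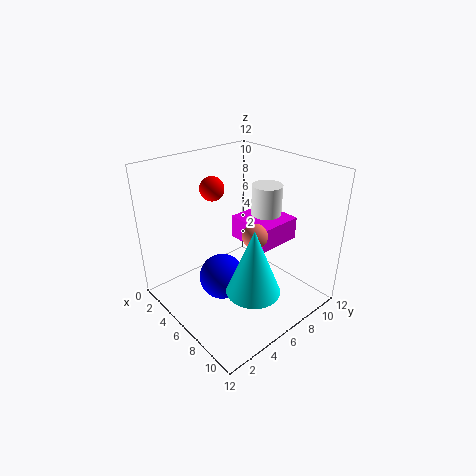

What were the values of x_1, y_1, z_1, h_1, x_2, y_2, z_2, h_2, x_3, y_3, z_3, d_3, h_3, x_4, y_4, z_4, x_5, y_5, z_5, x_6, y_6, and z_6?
x_1 = 10, y_1 = 5, z_1 = 10, h_1 = 2, x_2 = 10, y_2 = 4, z_2 = 4, h_2 = 5, x_3 = 4, y_3 = 7, z_3 = 5, d_3 = 4, h_3 = 2, x_4 = 8, y_4 = 6, z_4 = 7, x_5 = 4, y_5 = 5, z_5 = 10, x_6 = 5, y_6 = 5, z_6 = 2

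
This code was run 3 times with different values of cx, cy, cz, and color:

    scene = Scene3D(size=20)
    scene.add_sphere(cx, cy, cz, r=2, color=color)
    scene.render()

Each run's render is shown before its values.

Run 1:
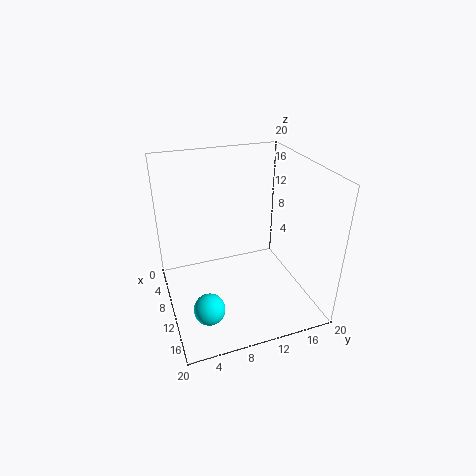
cx = 16, cy = 4, cz = 4, color = 'cyan'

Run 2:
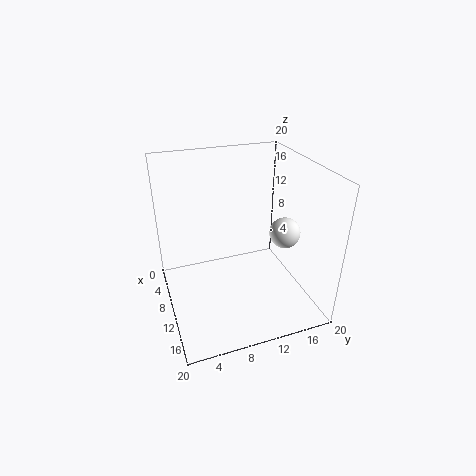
cx = 14, cy = 15, cz = 12, color = 'white'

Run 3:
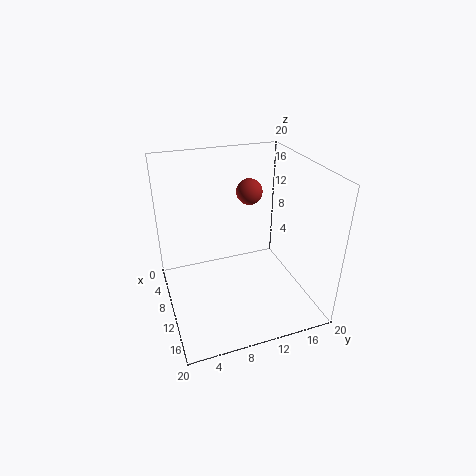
cx = 4, cy = 14, cz = 14, color = 'brown'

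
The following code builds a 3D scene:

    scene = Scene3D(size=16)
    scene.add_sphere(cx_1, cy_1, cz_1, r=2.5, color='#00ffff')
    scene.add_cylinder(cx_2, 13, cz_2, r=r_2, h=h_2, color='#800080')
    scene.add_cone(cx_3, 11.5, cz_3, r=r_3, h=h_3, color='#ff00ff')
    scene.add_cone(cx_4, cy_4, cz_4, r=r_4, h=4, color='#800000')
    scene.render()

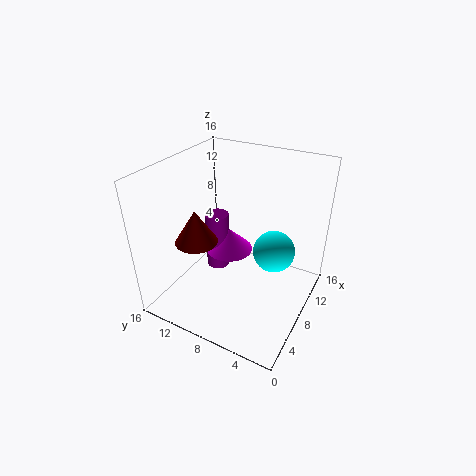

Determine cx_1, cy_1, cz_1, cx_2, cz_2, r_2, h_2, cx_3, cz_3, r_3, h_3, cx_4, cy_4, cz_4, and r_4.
cx_1 = 11.5; cy_1 = 5; cz_1 = 5; cx_2 = 11.5; cz_2 = 0.5; r_2 = 1.5; h_2 = 7.5; cx_3 = 12; cz_3 = 3; r_3 = 3; h_3 = 3; cx_4 = 7; cy_4 = 13; cz_4 = 6.5; r_4 = 2.5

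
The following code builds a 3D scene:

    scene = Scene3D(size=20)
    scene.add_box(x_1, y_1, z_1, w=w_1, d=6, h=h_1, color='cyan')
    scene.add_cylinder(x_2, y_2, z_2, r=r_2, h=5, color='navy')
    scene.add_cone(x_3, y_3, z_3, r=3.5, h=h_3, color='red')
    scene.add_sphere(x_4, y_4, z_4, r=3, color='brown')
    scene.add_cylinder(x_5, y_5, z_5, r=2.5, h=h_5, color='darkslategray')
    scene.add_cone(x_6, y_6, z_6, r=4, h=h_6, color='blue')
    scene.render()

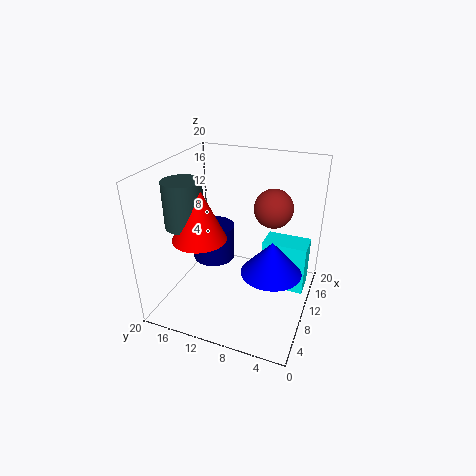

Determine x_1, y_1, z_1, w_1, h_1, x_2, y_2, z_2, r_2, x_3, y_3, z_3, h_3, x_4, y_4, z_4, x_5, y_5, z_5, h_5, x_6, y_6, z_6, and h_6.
x_1 = 10, y_1 = 0.5, z_1 = 3, w_1 = 3.5, h_1 = 7, x_2 = 10.5, y_2 = 14, z_2 = 6, r_2 = 3, x_3 = 5.5, y_3 = 13.5, z_3 = 11.5, h_3 = 7.5, x_4 = 17, y_4 = 7, z_4 = 12, x_5 = 5.5, y_5 = 15.5, z_5 = 13, h_5 = 6, x_6 = 8, y_6 = 4.5, z_6 = 7, h_6 = 4.5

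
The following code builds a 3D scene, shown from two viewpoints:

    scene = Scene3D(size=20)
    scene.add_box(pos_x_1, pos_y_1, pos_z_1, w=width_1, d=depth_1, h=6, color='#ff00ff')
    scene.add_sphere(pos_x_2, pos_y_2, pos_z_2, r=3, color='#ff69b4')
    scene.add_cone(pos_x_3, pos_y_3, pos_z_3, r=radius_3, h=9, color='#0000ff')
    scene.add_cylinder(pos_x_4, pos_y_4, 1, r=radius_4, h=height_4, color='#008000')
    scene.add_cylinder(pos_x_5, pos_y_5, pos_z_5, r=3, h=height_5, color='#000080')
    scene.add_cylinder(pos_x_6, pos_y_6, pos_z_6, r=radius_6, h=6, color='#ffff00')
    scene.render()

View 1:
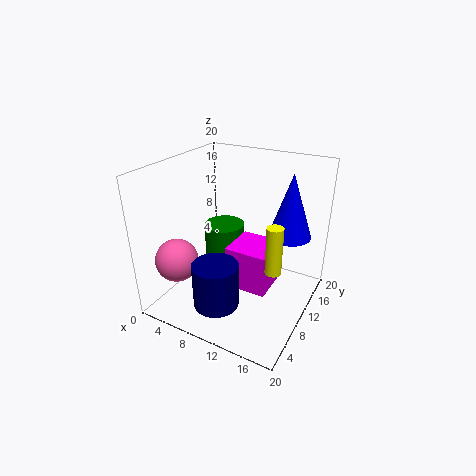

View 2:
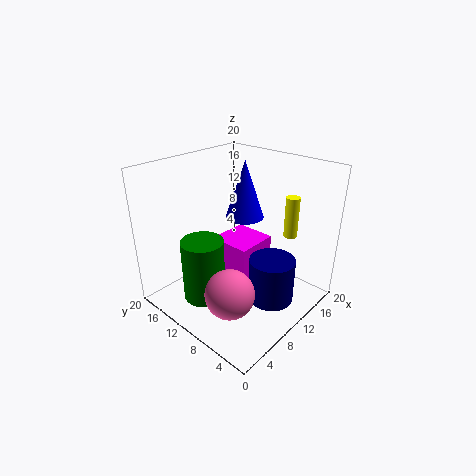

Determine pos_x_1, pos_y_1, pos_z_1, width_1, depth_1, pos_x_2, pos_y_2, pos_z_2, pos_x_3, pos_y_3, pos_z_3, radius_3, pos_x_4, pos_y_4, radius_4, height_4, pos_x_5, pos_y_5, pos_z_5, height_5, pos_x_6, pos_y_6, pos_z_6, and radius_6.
pos_x_1 = 9
pos_y_1 = 8
pos_z_1 = 3
width_1 = 6
depth_1 = 6
pos_x_2 = 3
pos_y_2 = 5
pos_z_2 = 7
pos_x_3 = 16
pos_y_3 = 14
pos_z_3 = 10
radius_3 = 3
pos_x_4 = 6
pos_y_4 = 13
radius_4 = 3
height_4 = 9
pos_x_5 = 10
pos_y_5 = 4
pos_z_5 = 3
height_5 = 6
pos_x_6 = 17
pos_y_6 = 6
pos_z_6 = 9
radius_6 = 1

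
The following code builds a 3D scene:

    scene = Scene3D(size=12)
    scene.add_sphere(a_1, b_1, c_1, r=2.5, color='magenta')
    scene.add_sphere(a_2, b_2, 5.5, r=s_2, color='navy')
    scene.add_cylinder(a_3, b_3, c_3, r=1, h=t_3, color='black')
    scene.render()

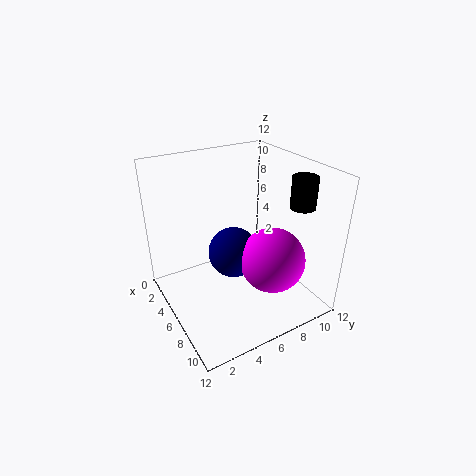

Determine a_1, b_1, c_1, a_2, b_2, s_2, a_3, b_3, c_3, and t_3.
a_1 = 9.5
b_1 = 7
c_1 = 5.5
a_2 = 7
b_2 = 5
s_2 = 2
a_3 = 9
b_3 = 10
c_3 = 9
t_3 = 2.5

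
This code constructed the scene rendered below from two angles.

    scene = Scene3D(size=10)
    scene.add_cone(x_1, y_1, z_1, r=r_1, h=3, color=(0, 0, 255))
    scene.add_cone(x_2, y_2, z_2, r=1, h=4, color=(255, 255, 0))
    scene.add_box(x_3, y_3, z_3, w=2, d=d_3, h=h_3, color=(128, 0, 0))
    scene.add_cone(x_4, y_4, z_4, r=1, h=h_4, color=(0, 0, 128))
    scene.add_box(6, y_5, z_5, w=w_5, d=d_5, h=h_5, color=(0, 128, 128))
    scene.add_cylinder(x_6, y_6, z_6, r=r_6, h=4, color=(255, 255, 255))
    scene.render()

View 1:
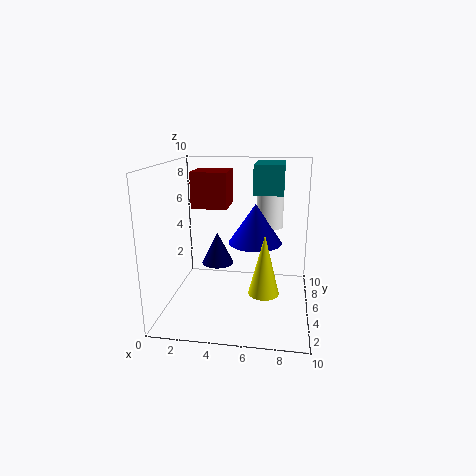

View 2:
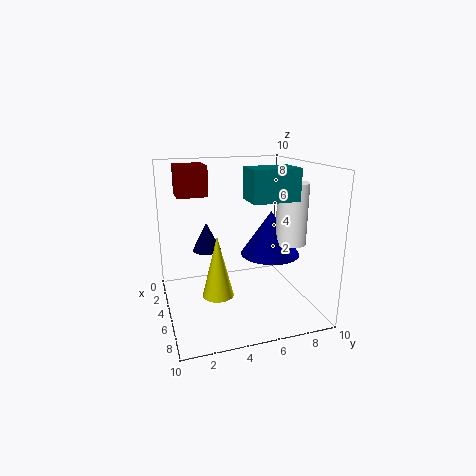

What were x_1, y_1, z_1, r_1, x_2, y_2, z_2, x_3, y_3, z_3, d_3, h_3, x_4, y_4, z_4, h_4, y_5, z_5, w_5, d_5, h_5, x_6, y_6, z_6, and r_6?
x_1 = 6; y_1 = 7; z_1 = 4; r_1 = 2; x_2 = 7; y_2 = 3; z_2 = 2; x_3 = 3; y_3 = 1; z_3 = 8; d_3 = 2; h_3 = 2; x_4 = 4; y_4 = 3; z_4 = 4; h_4 = 2; y_5 = 5; z_5 = 8; w_5 = 2; d_5 = 3; h_5 = 2; x_6 = 7; y_6 = 8; z_6 = 5; r_6 = 1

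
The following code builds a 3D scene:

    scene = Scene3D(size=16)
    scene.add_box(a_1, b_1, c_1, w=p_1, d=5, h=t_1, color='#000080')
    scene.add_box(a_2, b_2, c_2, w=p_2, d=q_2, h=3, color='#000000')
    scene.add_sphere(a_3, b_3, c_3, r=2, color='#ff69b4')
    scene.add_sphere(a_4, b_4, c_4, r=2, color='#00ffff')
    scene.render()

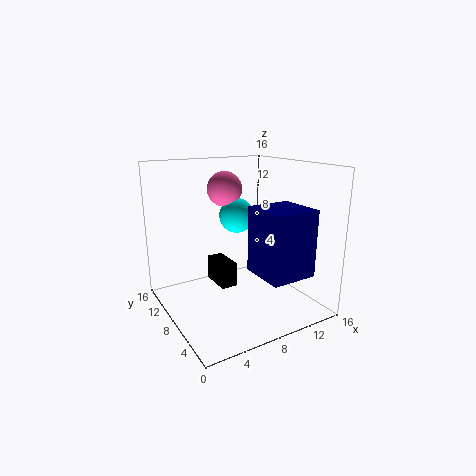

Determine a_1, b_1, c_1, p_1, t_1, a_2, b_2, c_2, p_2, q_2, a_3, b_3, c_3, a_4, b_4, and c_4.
a_1 = 8
b_1 = 1
c_1 = 5
p_1 = 5
t_1 = 7
a_2 = 7
b_2 = 10
c_2 = 1
p_2 = 2
q_2 = 4
a_3 = 8
b_3 = 11
c_3 = 13
a_4 = 9
b_4 = 10
c_4 = 10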